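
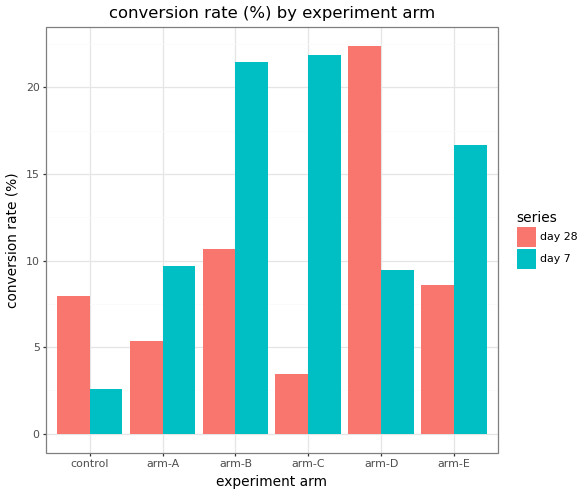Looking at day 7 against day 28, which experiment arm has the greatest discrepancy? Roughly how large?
arm-C: day 7 ≈ 22, day 28 ≈ 4 → gap ≈ 18. Next-largest (arm-D) is only ≈ 12.

arm-C, ≈ 18 %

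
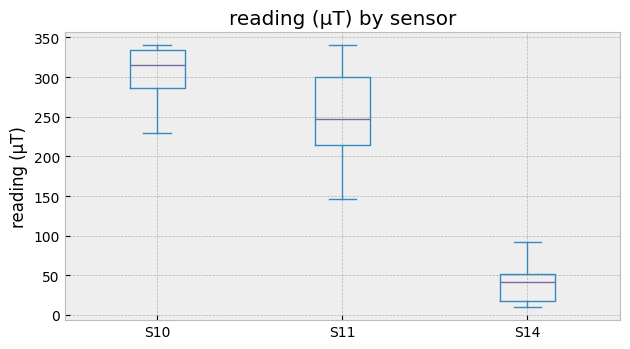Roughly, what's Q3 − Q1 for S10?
Q3 ≈ 325, Q1 ≈ 275; IQR ≈ 50.

≈ 50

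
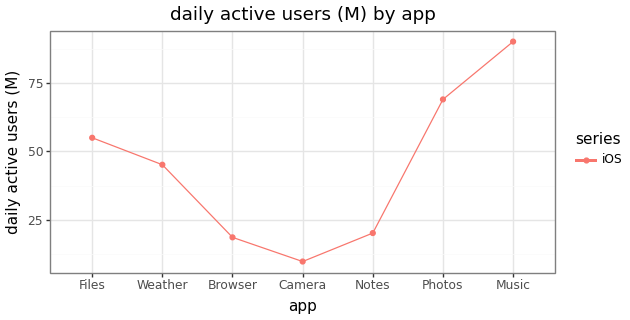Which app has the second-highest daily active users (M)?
Top 3: Music ≈ 90, Photos ≈ 70, Files ≈ 50.

Photos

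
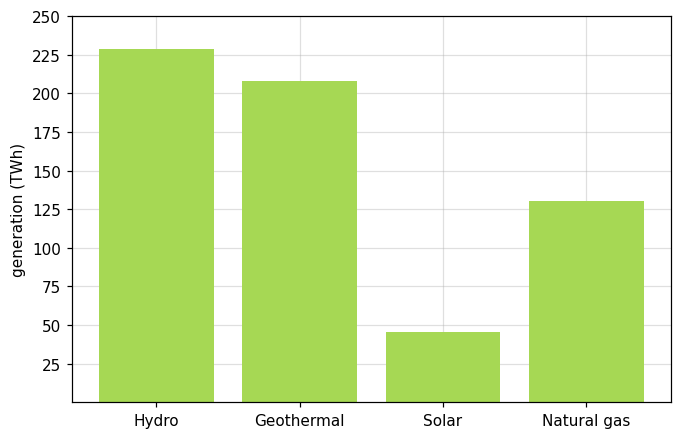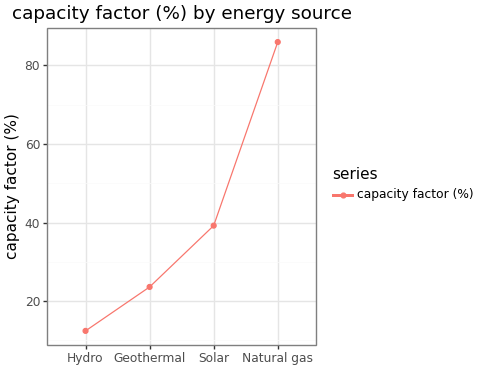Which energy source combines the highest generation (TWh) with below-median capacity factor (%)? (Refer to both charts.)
Hydro

Chart 2 median capacity factor (%) ≈ 30; below-median energy sources: Hydro, Geothermal. Among those, Hydro has the highest generation (TWh) (≈ 225).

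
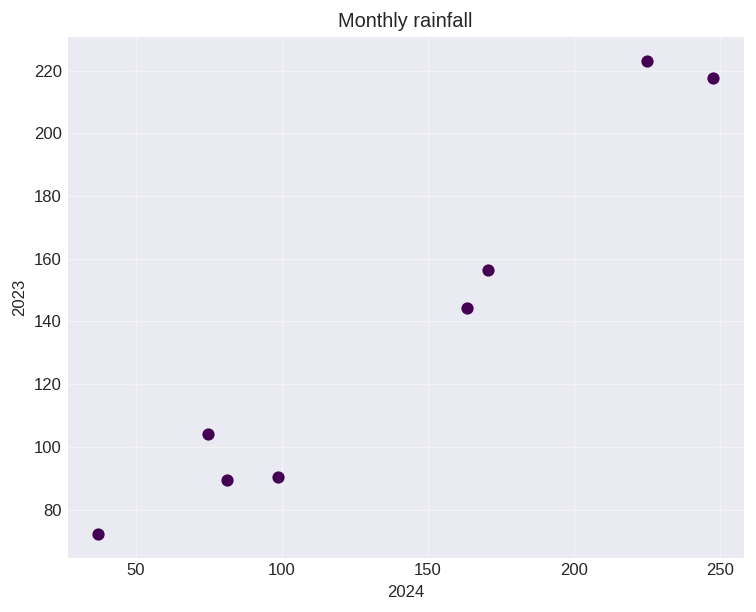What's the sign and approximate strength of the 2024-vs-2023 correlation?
positive, strong

Points are positively correlated; strong (|r| ≈ 1.0).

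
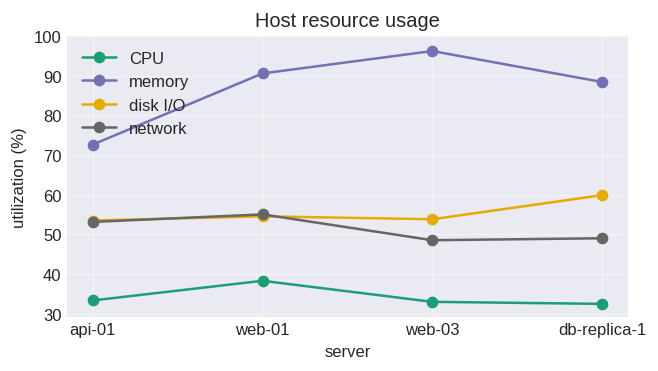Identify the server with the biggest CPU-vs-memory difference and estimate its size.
web-03, ≈ 70 %

web-03: CPU ≈ 30, memory ≈ 100 → gap ≈ 70. Next-largest (db-replica-1) is only ≈ 60.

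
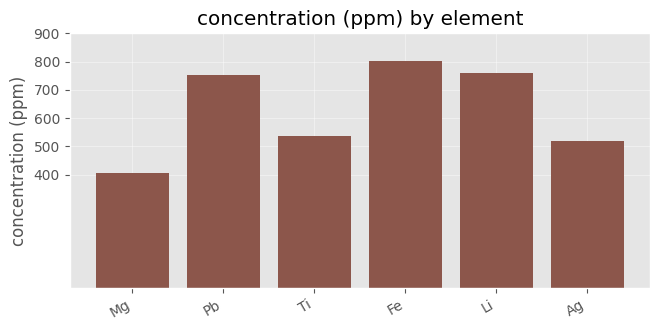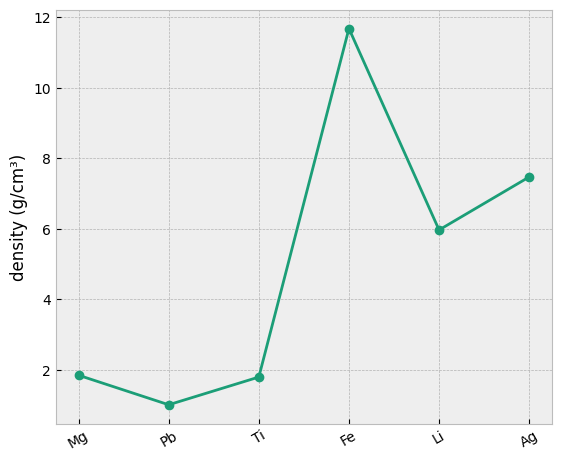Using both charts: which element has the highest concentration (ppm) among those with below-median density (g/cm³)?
Pb

Chart 2 median density (g/cm³) ≈ 4; below-median elements: Mg, Pb, Ti. Among those, Pb has the highest concentration (ppm) (≈ 800).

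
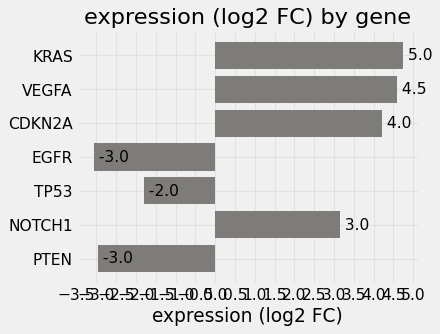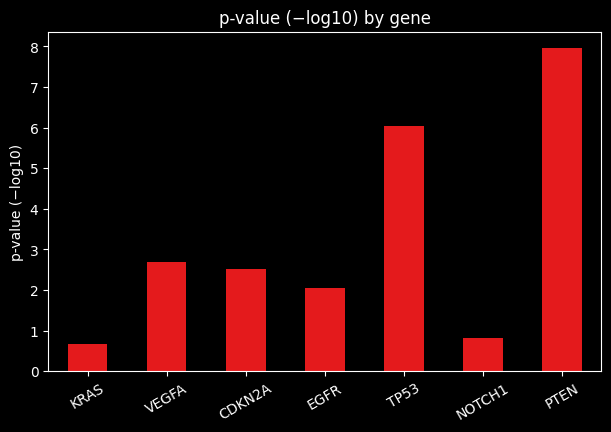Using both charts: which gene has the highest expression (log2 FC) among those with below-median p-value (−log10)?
KRAS

Chart 2 median p-value (−log10) ≈ 3; below-median genes: KRAS, EGFR, NOTCH1. Among those, KRAS has the highest expression (log2 FC) (≈ 5).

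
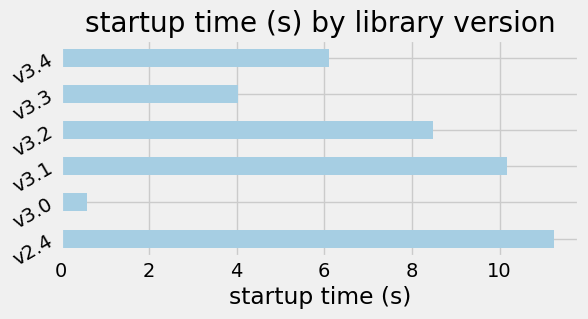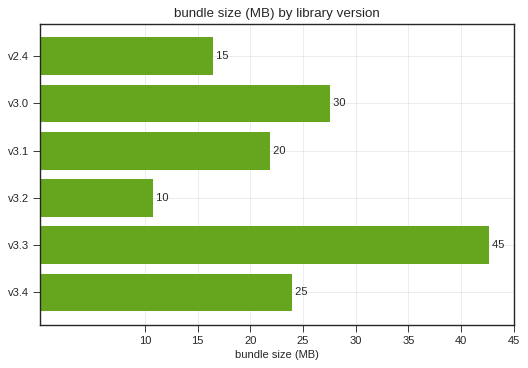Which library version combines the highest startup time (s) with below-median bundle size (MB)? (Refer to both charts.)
v2.4

Chart 2 median bundle size (MB) ≈ 25; below-median library versions: v2.4, v3.1, v3.2. Among those, v2.4 has the highest startup time (s) (≈ 12).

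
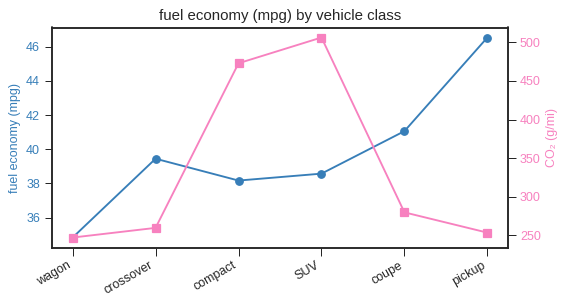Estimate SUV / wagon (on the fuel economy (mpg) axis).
≈ 1.11×

SUV ≈ 39, wagon ≈ 35; 39/35 ≈ 1.11.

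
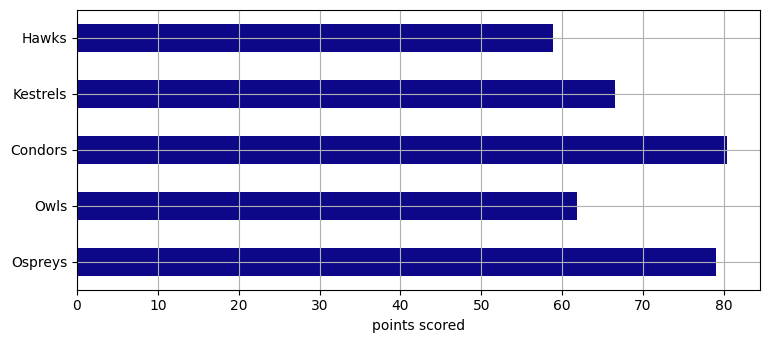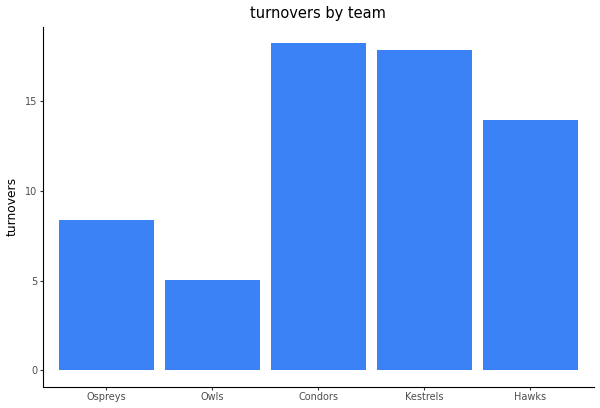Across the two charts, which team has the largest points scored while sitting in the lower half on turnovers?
Chart 2 median turnovers ≈ 14; below-median teams: Ospreys, Owls. Among those, Ospreys has the highest points scored (≈ 80).

Ospreys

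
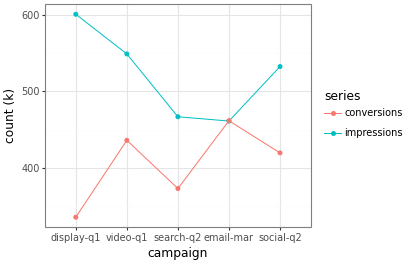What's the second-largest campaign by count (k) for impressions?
video-q1

Top 3 for impressions: display-q1 ≈ 600, video-q1 ≈ 550, social-q2 ≈ 525.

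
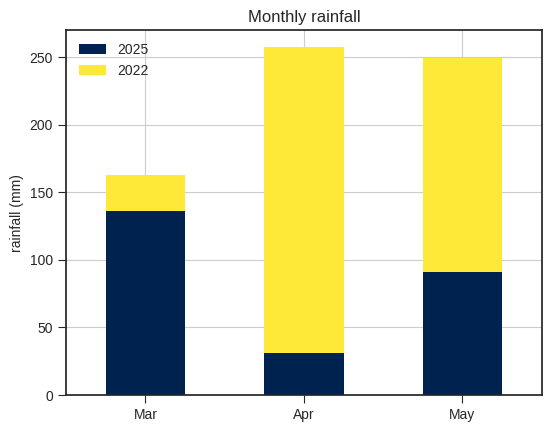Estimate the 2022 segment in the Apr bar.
≈ 225

2022 top ≈ 250, bottom ≈ 25; segment ≈ 225.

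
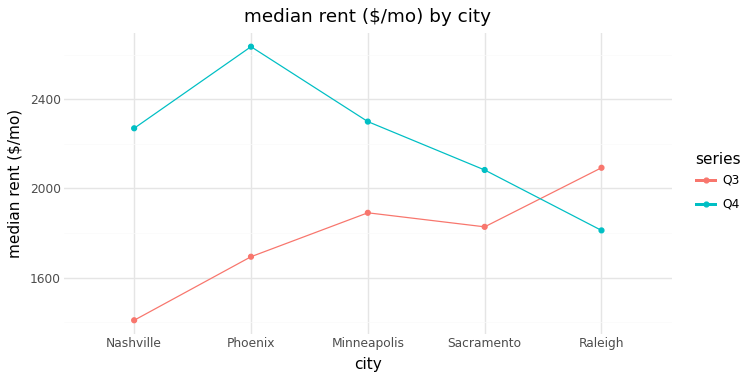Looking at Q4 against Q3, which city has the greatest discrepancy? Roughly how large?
Phoenix: Q4 ≈ 2600, Q3 ≈ 1600 → gap ≈ 1000. Next-largest (Nashville) is only ≈ 800.

Phoenix, ≈ 1000 $/mo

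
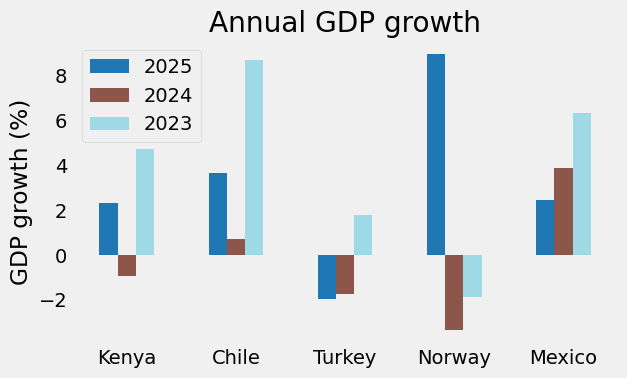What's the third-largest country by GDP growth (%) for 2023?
Kenya

Top 4 for 2023: Chile ≈ 8, Mexico ≈ 6, Kenya ≈ 4, Turkey ≈ 2.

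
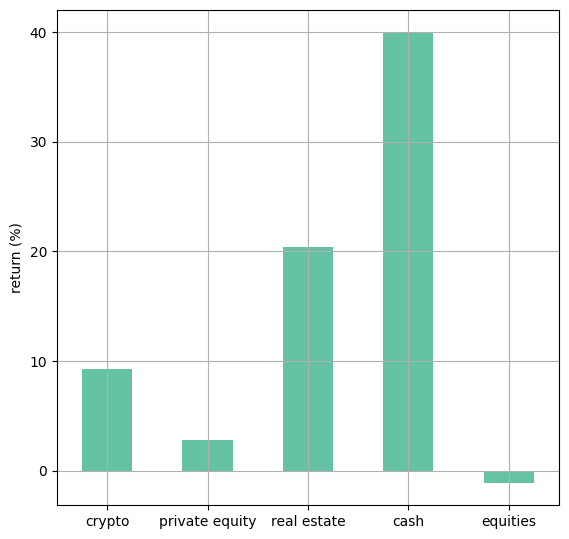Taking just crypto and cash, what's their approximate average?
(10 + 40) / 2 ≈ 25.

≈ 25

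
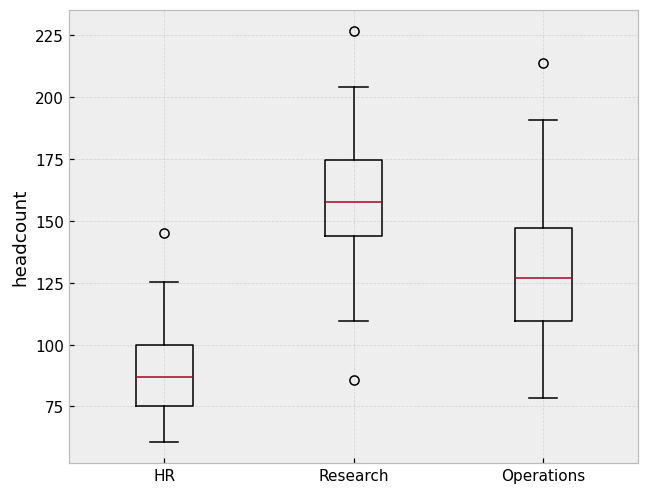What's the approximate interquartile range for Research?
≈ 30

Q3 ≈ 175, Q1 ≈ 145; IQR ≈ 30.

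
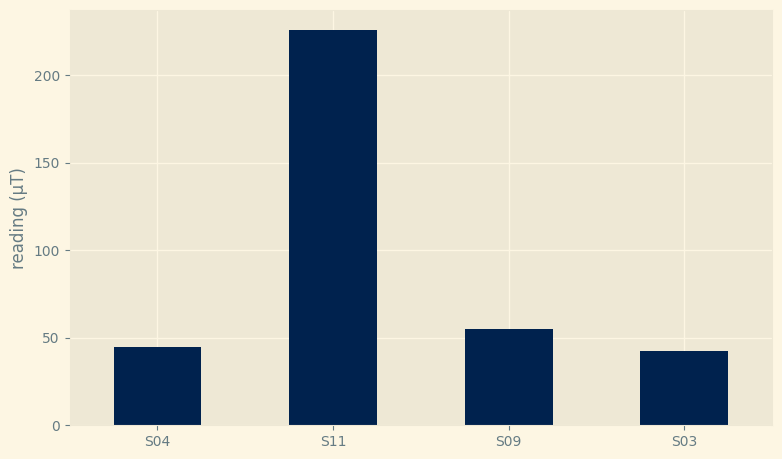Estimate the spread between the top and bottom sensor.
Max S11 ≈ 220, min S03 ≈ 40; range ≈ 180.

≈ 180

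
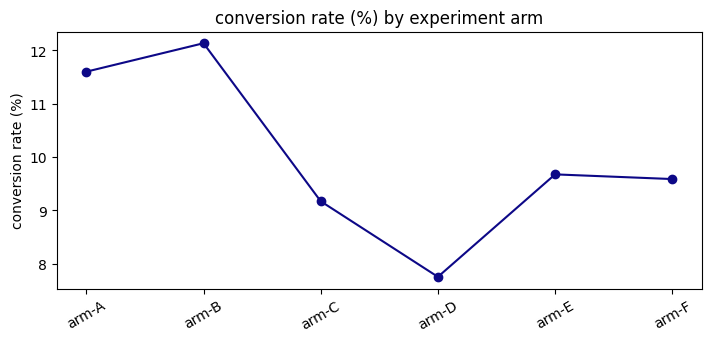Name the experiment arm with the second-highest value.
arm-A

Top 3: arm-B ≈ 12.0, arm-A ≈ 11.5, arm-E ≈ 9.5.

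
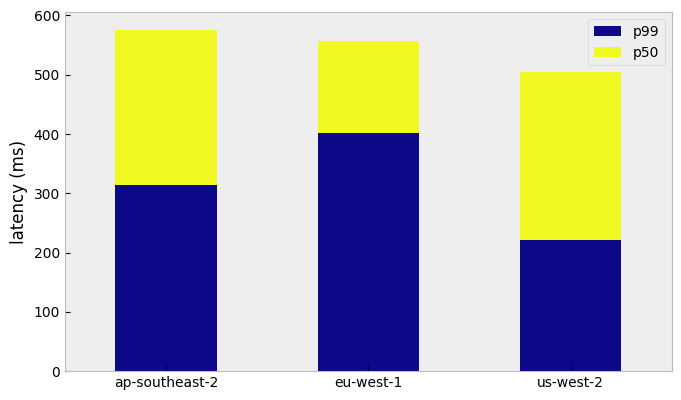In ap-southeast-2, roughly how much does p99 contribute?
≈ 300

p99 top ≈ 300, bottom ≈ 0; segment ≈ 300.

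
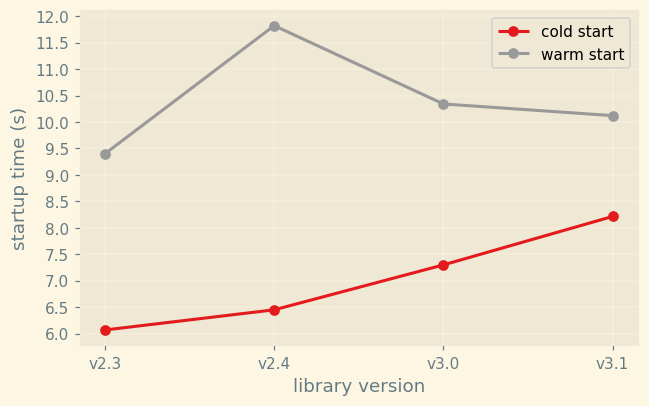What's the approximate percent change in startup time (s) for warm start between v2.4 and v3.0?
≈ -12.5%

v2.4 ≈ 12.0, v3.0 ≈ 10.5; (10.5 − 12.0) / 12.0 ≈ -12.5%.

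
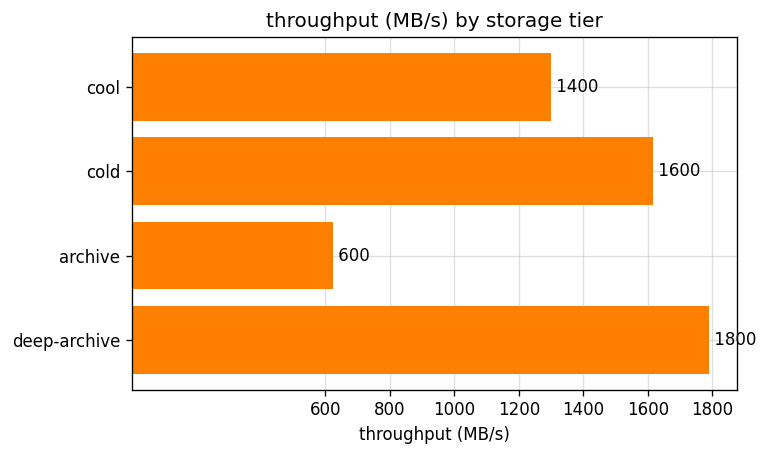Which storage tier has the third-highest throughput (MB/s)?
Top 4: deep-archive ≈ 1800, cold ≈ 1600, cool ≈ 1400, archive ≈ 600.

cool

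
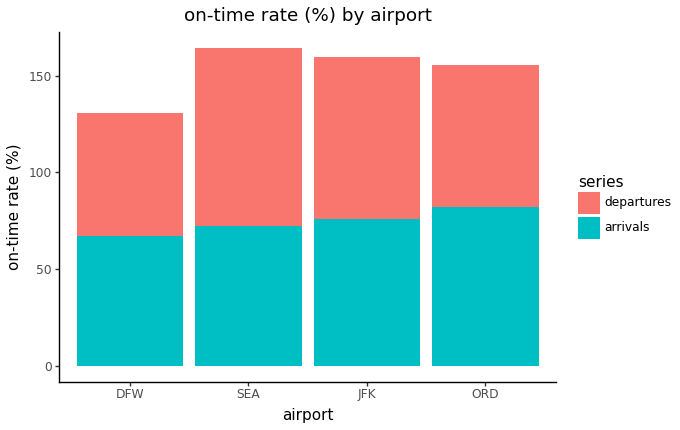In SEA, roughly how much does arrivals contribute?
arrivals top ≈ 80, bottom ≈ 0; segment ≈ 80.

≈ 80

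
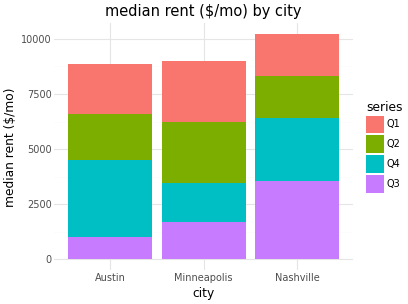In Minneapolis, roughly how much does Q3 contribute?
Q3 top ≈ 2000, bottom ≈ 0; segment ≈ 2000.

≈ 2000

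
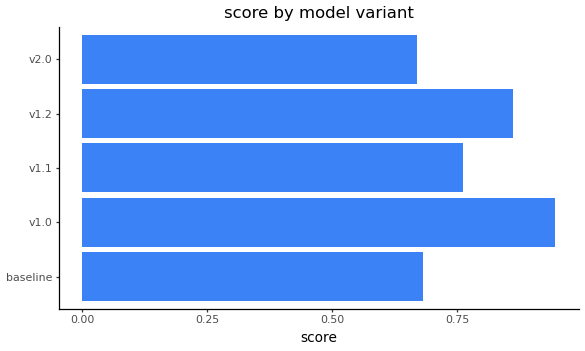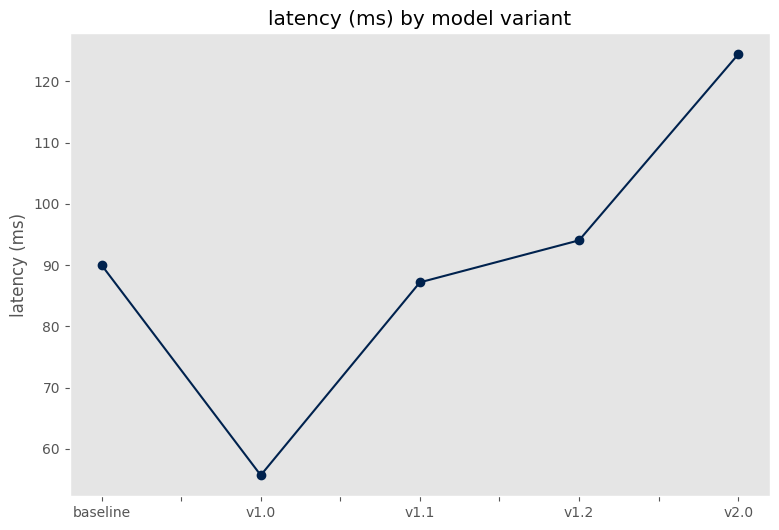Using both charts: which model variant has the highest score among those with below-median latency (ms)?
v1.0

Chart 2 median latency (ms) ≈ 80; below-median model variants: v1.0, v1.1. Among those, v1.0 has the highest score (≈ 0.9).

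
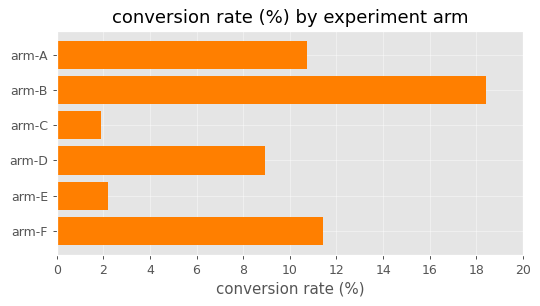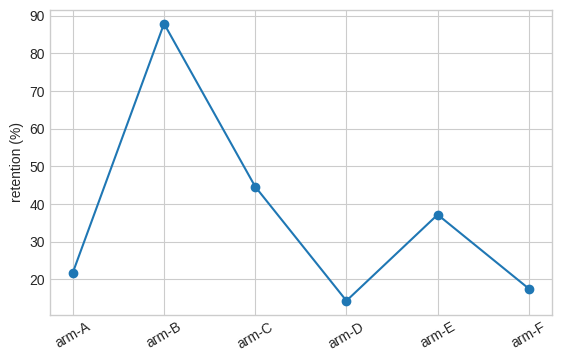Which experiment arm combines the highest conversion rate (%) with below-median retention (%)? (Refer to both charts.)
Chart 2 median retention (%) ≈ 30; below-median experiment arms: arm-A, arm-D, arm-F. Among those, arm-F has the highest conversion rate (%) (≈ 12).

arm-F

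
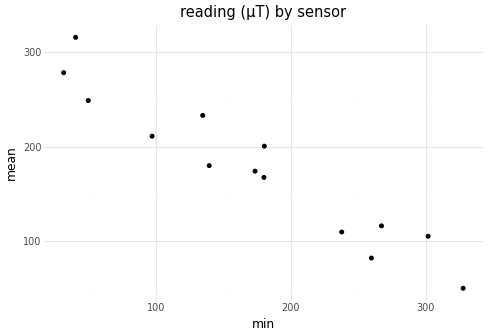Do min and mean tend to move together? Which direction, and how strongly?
negative, strong

Points are negatively correlated; strong (|r| ≈ 1.0).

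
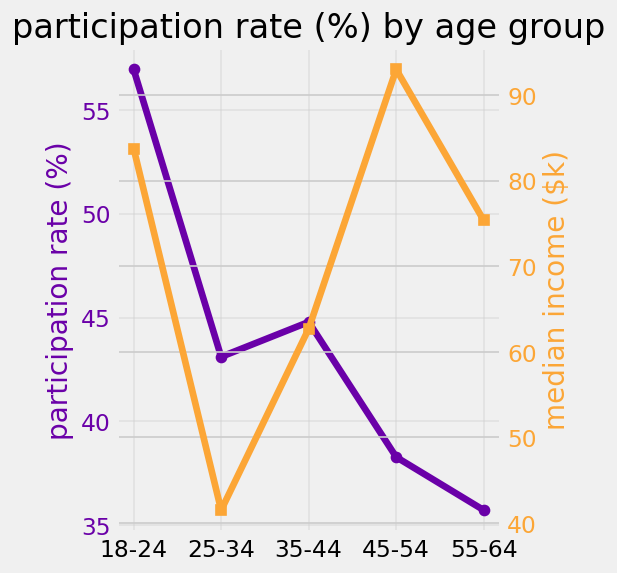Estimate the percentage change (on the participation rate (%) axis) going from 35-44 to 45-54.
35-44 ≈ 44, 45-54 ≈ 38; (38 − 44) / 44 ≈ -13.6%.

≈ -13.6%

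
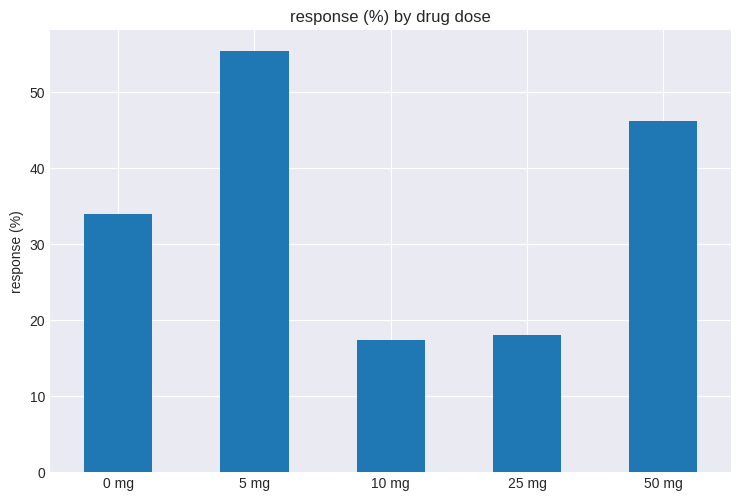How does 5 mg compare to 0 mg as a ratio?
≈ 1.57×

5 mg ≈ 55, 0 mg ≈ 35; 55/35 ≈ 1.57.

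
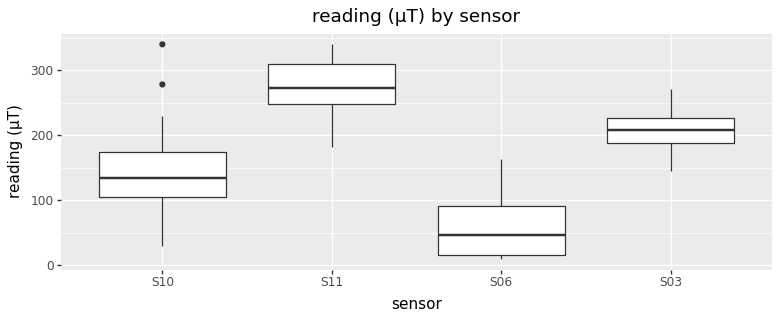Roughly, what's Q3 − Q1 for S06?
≈ 80

Q3 ≈ 100, Q1 ≈ 20; IQR ≈ 80.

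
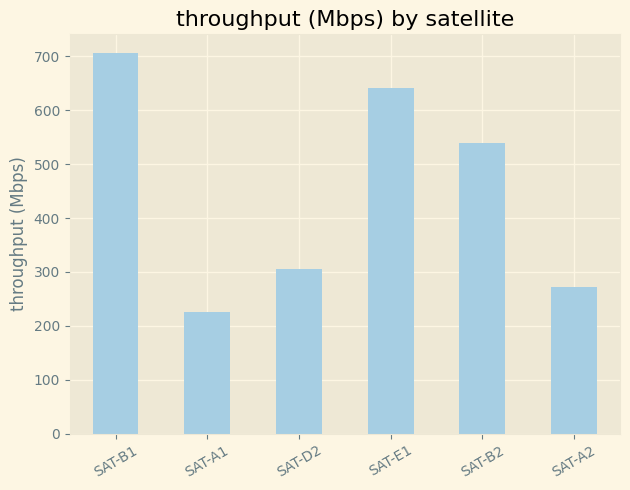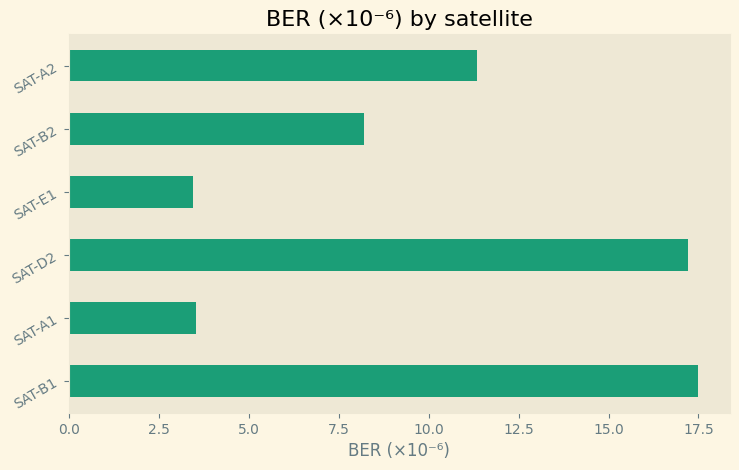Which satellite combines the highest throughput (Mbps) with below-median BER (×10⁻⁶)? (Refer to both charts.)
Chart 2 median BER (×10⁻⁶) ≈ 10; below-median satellites: SAT-A1, SAT-E1, SAT-B2. Among those, SAT-E1 has the highest throughput (Mbps) (≈ 600).

SAT-E1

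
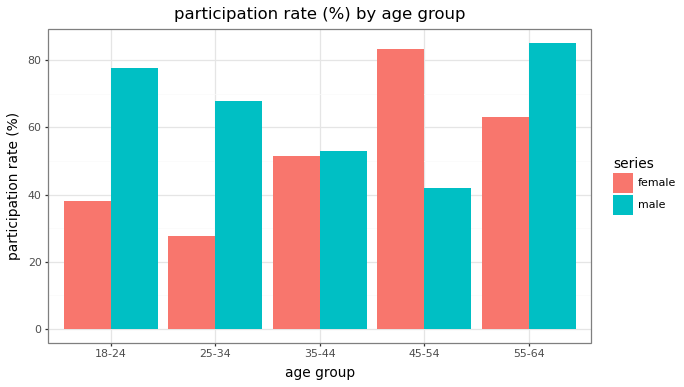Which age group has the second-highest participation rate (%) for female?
Top 3 for female: 45-54 ≈ 80, 55-64 ≈ 60, 35-44 ≈ 50.

55-64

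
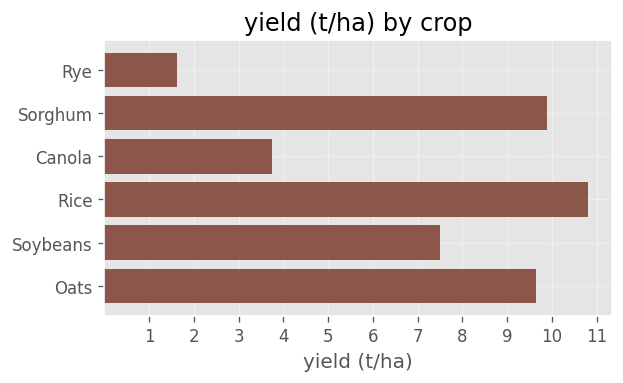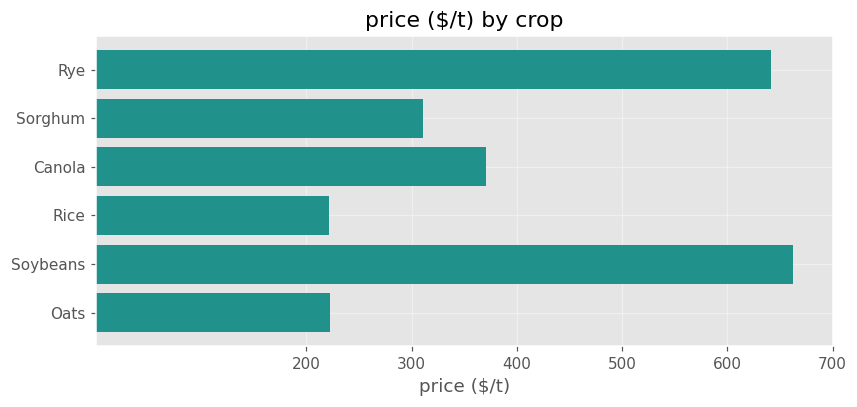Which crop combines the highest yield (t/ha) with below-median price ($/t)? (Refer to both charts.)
Rice

Chart 2 median price ($/t) ≈ 300; below-median crops: Sorghum, Rice, Oats. Among those, Rice has the highest yield (t/ha) (≈ 11).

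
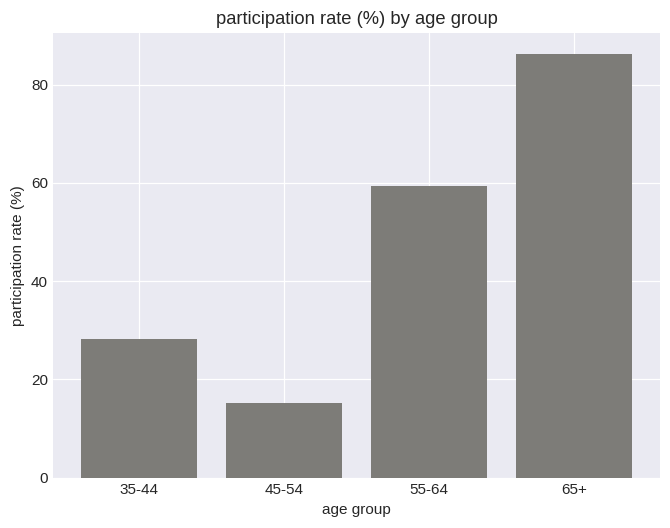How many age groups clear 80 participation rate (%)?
1

Above 80: 65+.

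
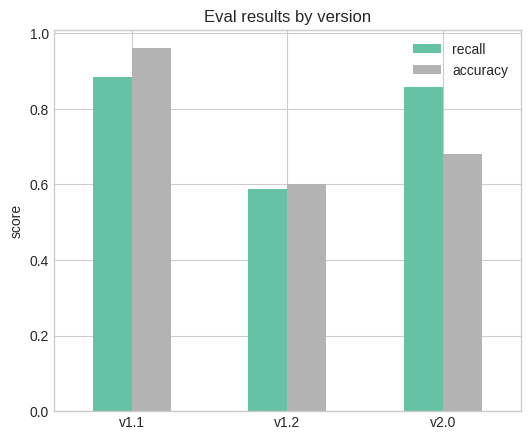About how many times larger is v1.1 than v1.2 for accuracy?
v1.1 ≈ 1.0, v1.2 ≈ 0.6; 1.0/0.6 ≈ 1.67.

≈ 1.67×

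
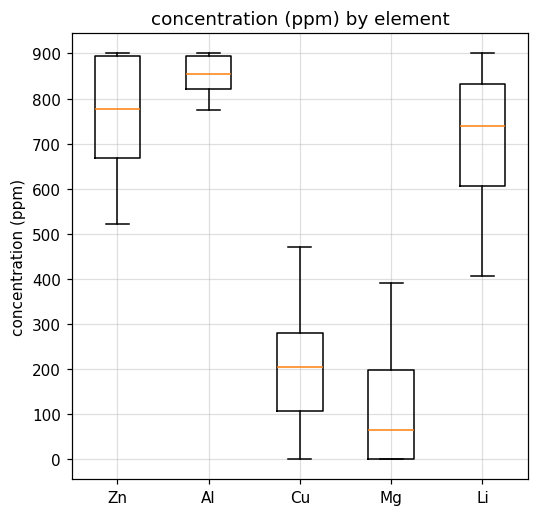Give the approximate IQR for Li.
Q3 ≈ 800, Q1 ≈ 600; IQR ≈ 200.

≈ 200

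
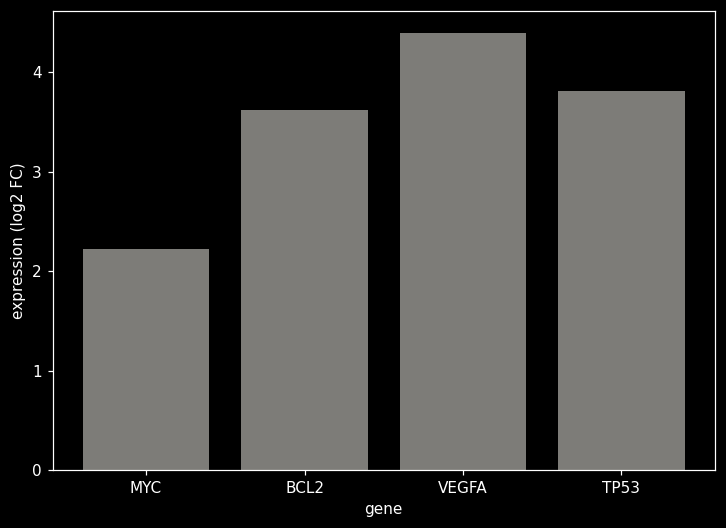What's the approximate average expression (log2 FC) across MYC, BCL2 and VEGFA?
(2.0 + 3.5 + 4.5) / 3 ≈ 3.33.

≈ 3.33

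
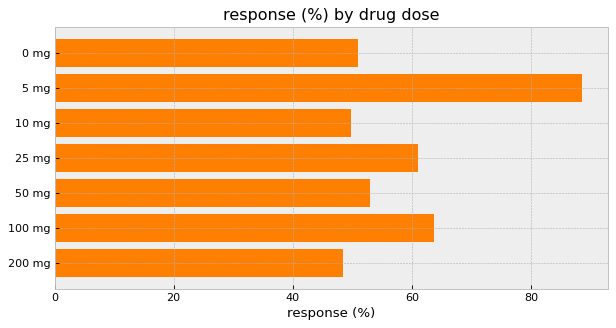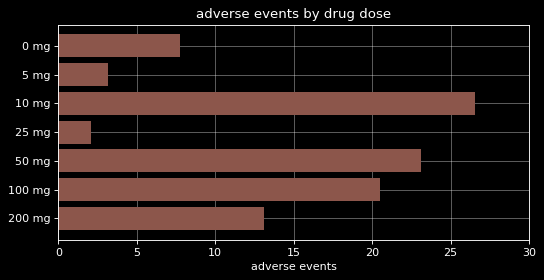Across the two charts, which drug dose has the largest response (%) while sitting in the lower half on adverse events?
5 mg

Chart 2 median adverse events ≈ 15; below-median drug doses: 0 mg, 5 mg, 25 mg. Among those, 5 mg has the highest response (%) (≈ 90).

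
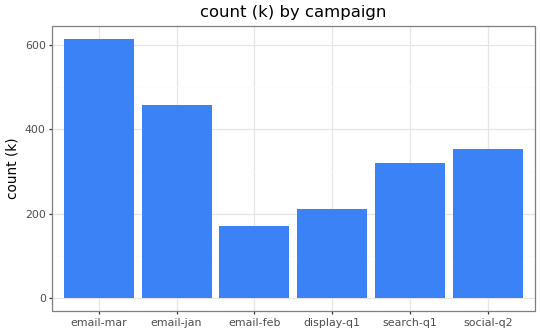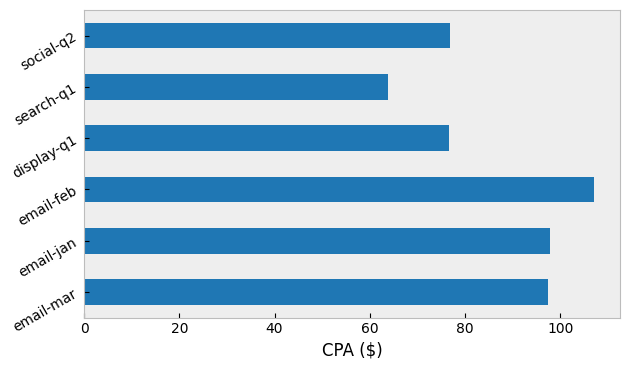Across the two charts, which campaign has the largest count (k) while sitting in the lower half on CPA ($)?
Chart 2 median CPA ($) ≈ 90; below-median campaigns: display-q1, search-q1, social-q2. Among those, social-q2 has the highest count (k) (≈ 400).

social-q2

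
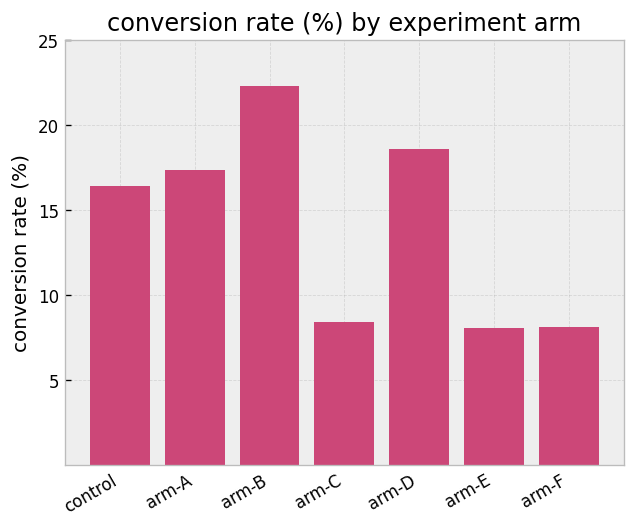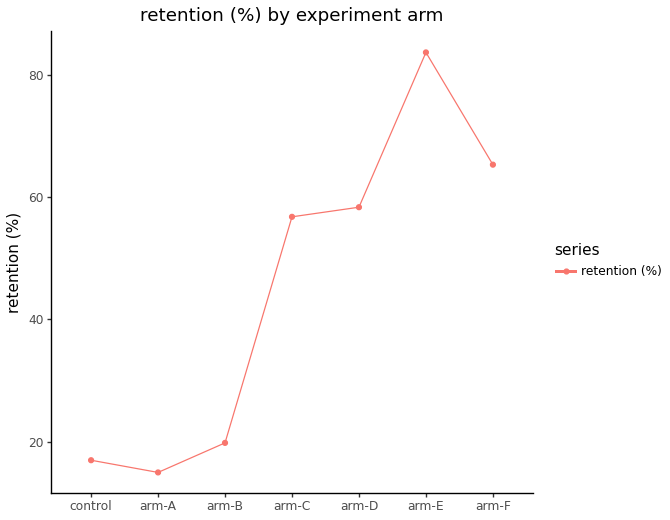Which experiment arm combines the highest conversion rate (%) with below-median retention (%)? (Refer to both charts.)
Chart 2 median retention (%) ≈ 60; below-median experiment arms: control, arm-A, arm-B. Among those, arm-B has the highest conversion rate (%) (≈ 20).

arm-B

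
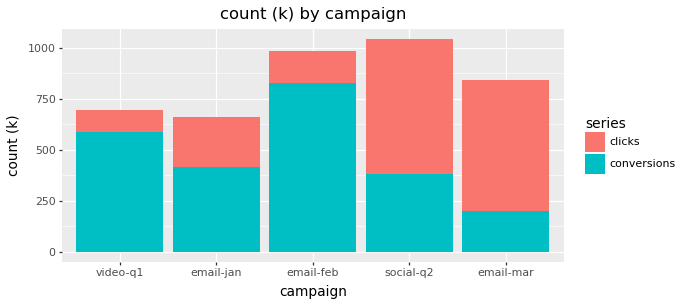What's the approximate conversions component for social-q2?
≈ 400

conversions top ≈ 400, bottom ≈ 0; segment ≈ 400.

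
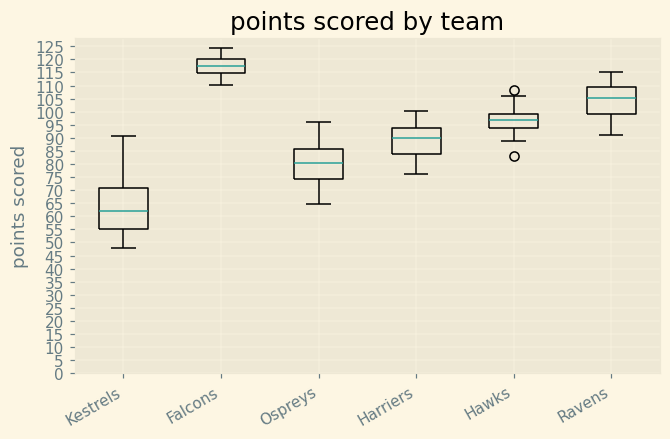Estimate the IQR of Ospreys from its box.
≈ 10

Q3 ≈ 85, Q1 ≈ 75; IQR ≈ 10.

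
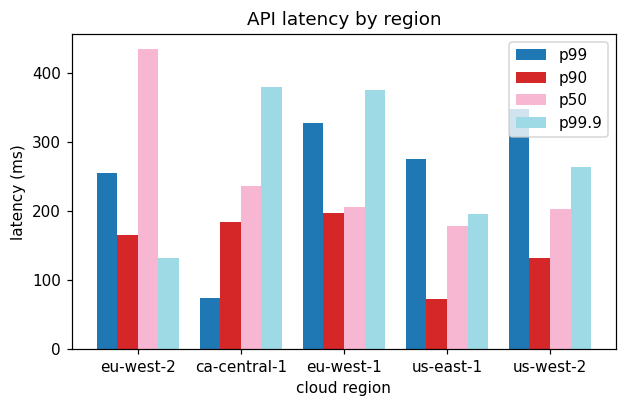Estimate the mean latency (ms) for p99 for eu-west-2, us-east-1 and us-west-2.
≈ 300

(250 + 300 + 350) / 3 ≈ 300.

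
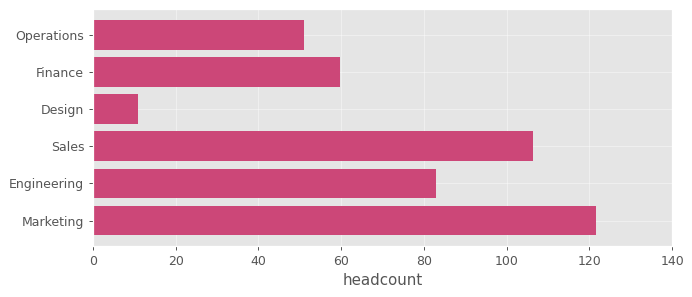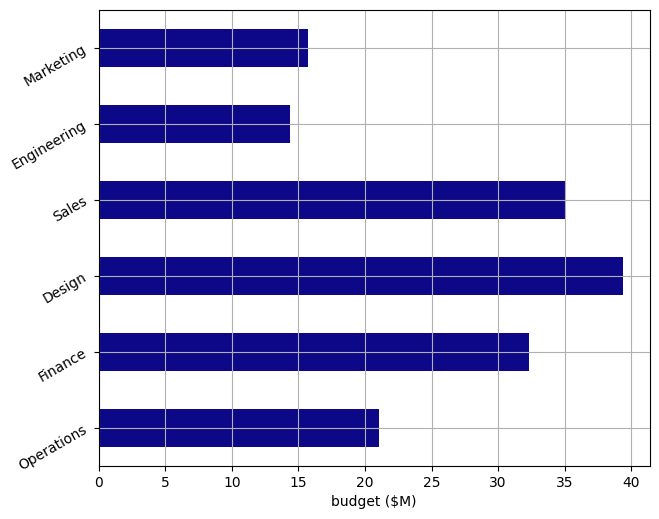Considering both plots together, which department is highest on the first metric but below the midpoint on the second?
Chart 2 median budget ($M) ≈ 25; below-median departments: Operations, Engineering, Marketing. Among those, Marketing has the highest headcount (≈ 120).

Marketing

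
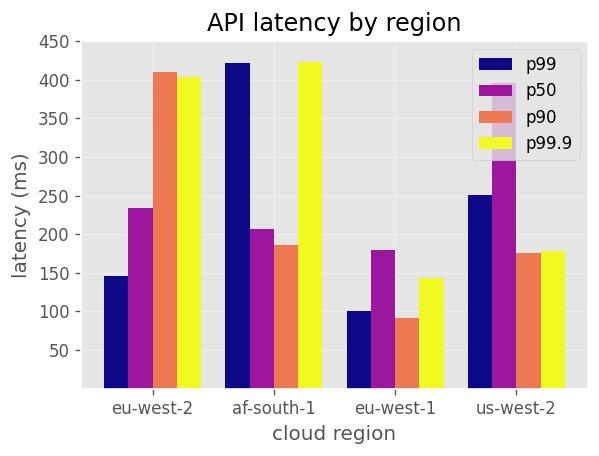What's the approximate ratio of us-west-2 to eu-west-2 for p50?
us-west-2 ≈ 400, eu-west-2 ≈ 250; 400/250 ≈ 1.6.

≈ 1.6×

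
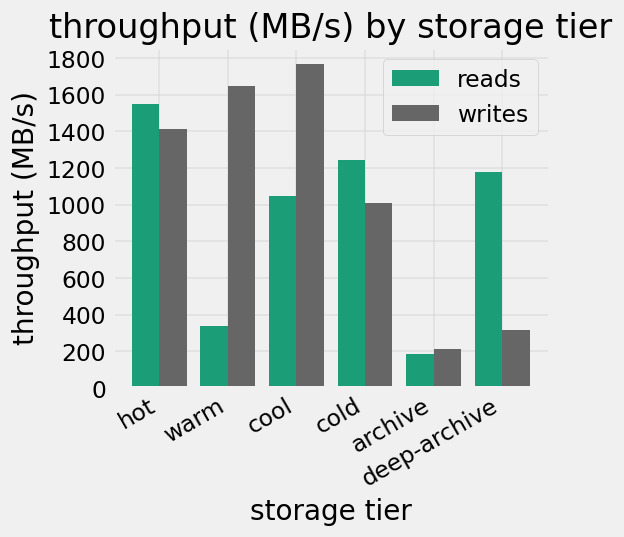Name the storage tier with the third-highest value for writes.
Top 4 for writes: cool ≈ 1800, warm ≈ 1600, hot ≈ 1400, cold ≈ 1000.

hot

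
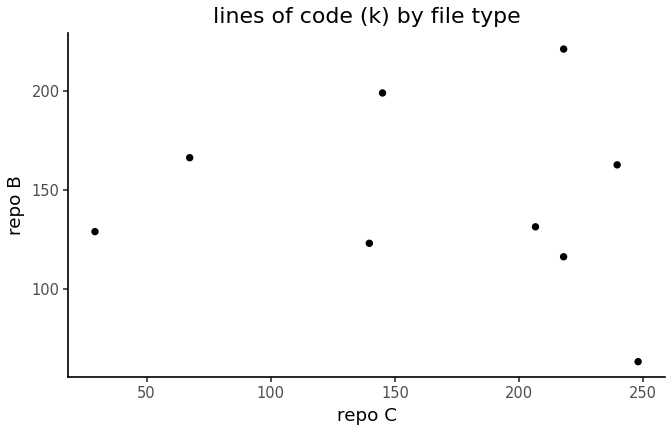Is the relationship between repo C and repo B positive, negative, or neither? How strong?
no clear correlation

Points are roughly uncorrelated; weak (|r| ≈ 0.1).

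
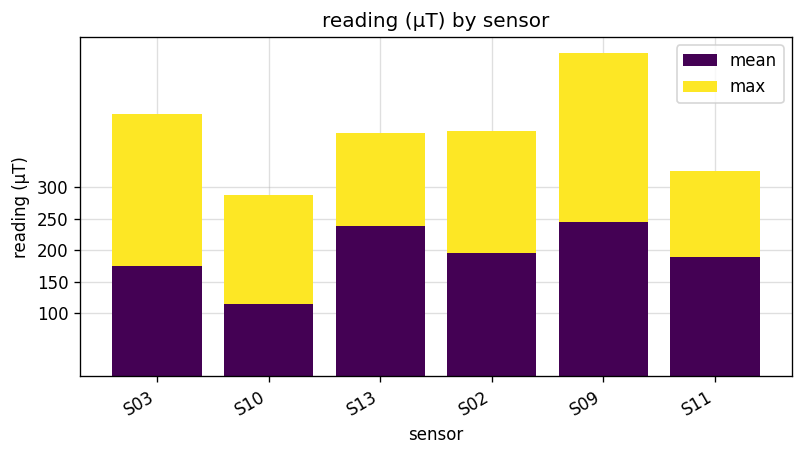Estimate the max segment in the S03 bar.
max top ≈ 400, bottom ≈ 200; segment ≈ 200.

≈ 200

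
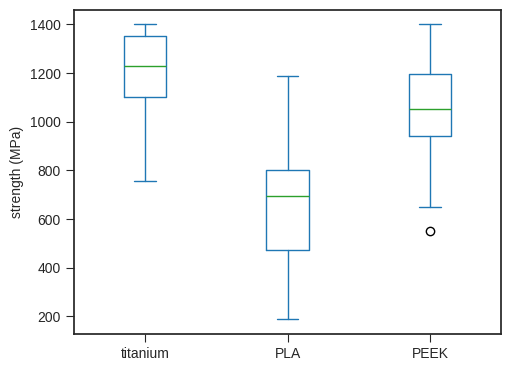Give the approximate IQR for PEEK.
Q3 ≈ 1200, Q1 ≈ 950; IQR ≈ 250.

≈ 250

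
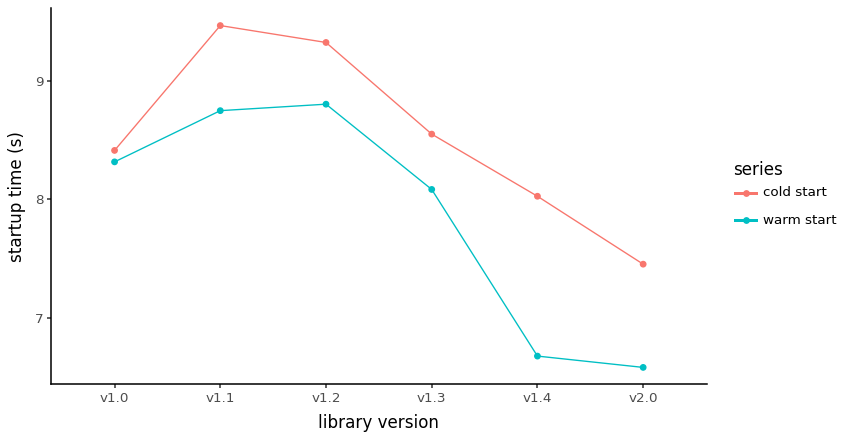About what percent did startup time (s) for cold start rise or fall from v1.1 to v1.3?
v1.1 ≈ 9.5, v1.3 ≈ 8.5; (8.5 − 9.5) / 9.5 ≈ -10.5%.

≈ -10.5%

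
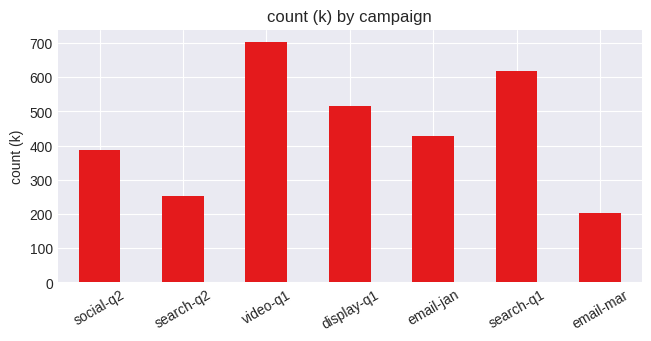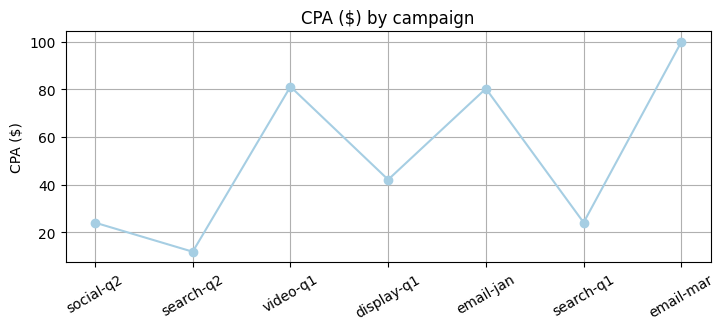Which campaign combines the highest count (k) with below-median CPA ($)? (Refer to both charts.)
search-q1

Chart 2 median CPA ($) ≈ 40; below-median campaigns: social-q2, search-q2, search-q1. Among those, search-q1 has the highest count (k) (≈ 600).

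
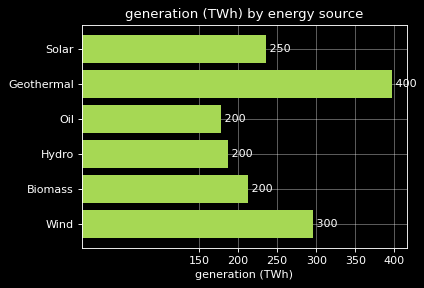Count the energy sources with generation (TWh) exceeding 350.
1

Above 350: Geothermal.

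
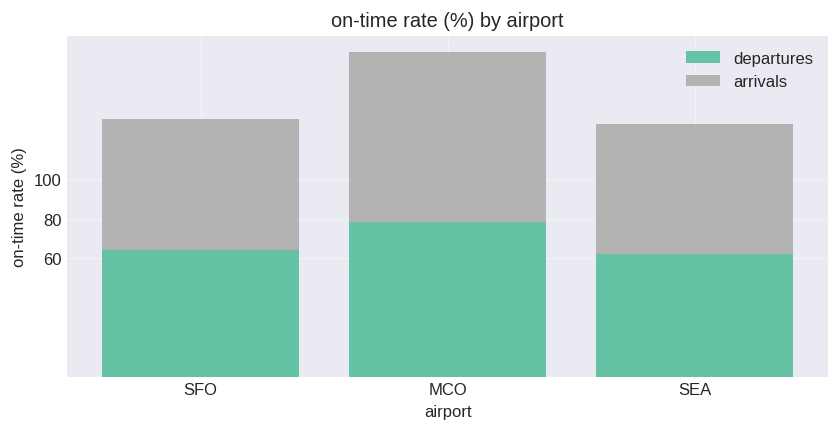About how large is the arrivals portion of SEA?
arrivals top ≈ 120, bottom ≈ 60; segment ≈ 60.

≈ 60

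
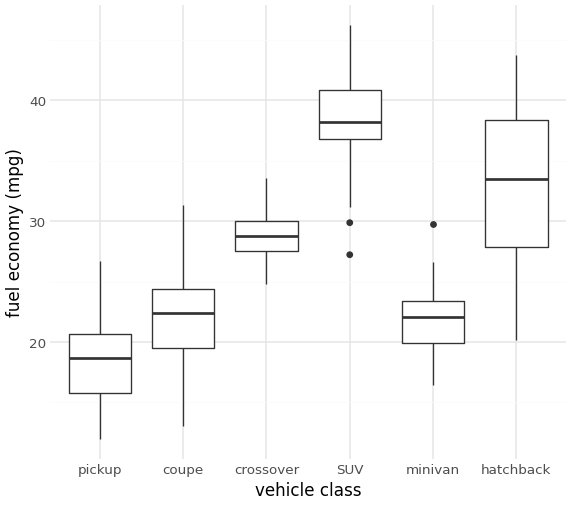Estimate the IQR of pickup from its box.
≈ 4

Q3 ≈ 20, Q1 ≈ 16; IQR ≈ 4.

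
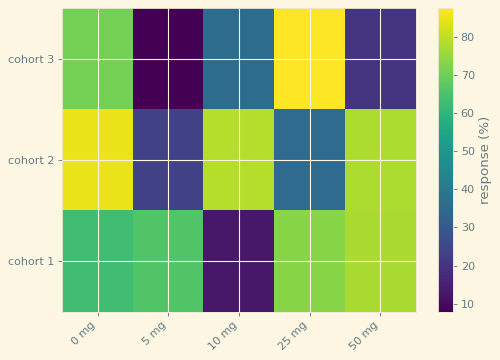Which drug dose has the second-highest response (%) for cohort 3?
0 mg

Top 3 for cohort 3: 25 mg ≈ 90, 0 mg ≈ 70, 10 mg ≈ 40.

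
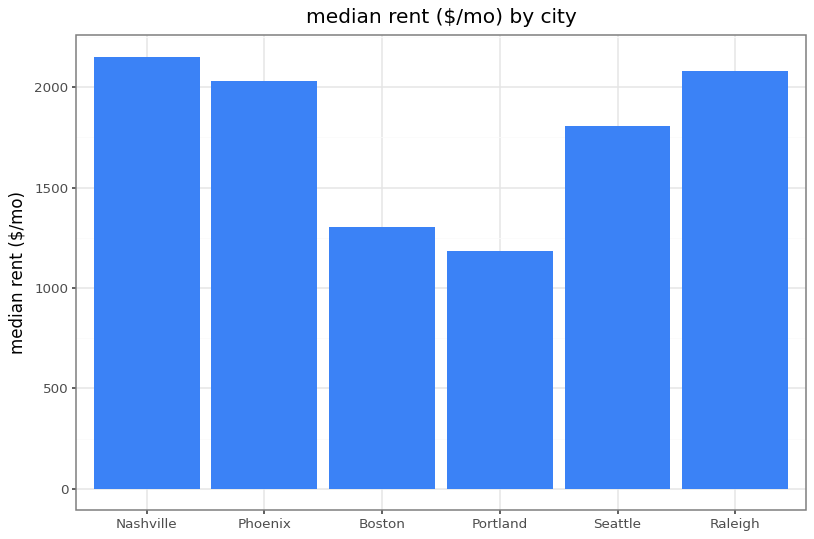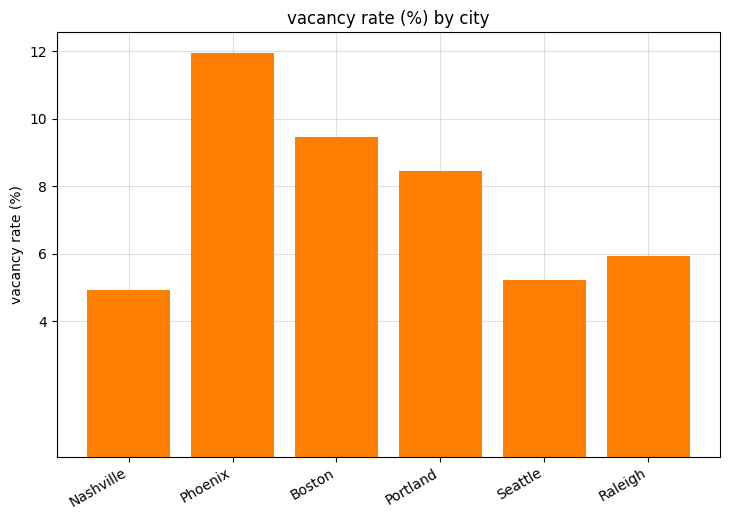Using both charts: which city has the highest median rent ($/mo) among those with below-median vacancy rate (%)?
Nashville

Chart 2 median vacancy rate (%) ≈ 8; below-median cities: Nashville, Seattle, Raleigh. Among those, Nashville has the highest median rent ($/mo) (≈ 2200).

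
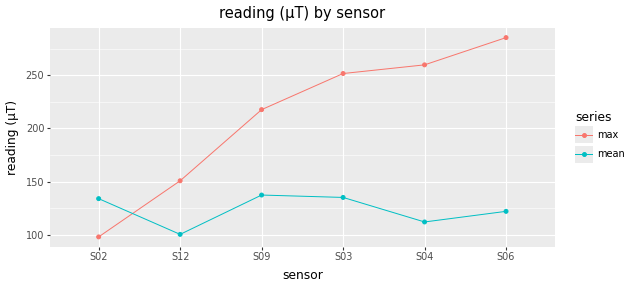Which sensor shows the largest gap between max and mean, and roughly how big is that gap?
S06: max ≈ 280, mean ≈ 120 → gap ≈ 160. Next-largest (S04) is only ≈ 140.

S06, ≈ 160 µT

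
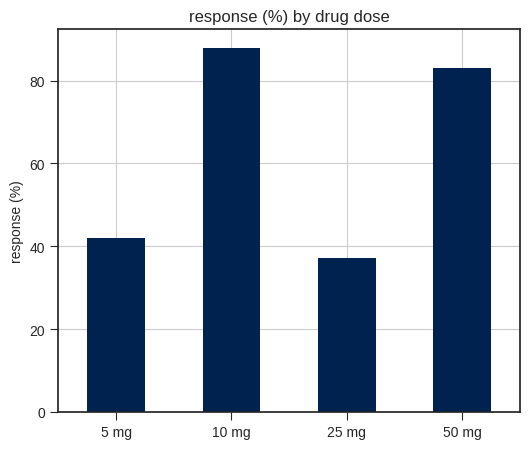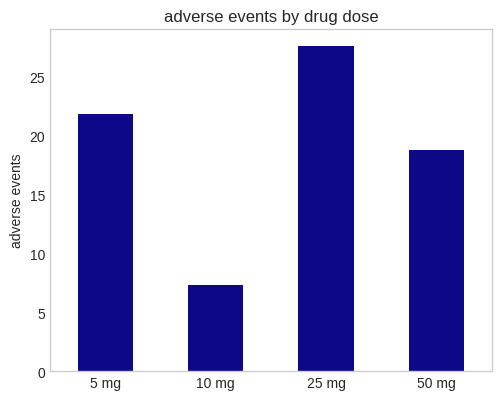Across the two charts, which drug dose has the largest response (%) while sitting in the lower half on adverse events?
10 mg

Chart 2 median adverse events ≈ 20; below-median drug doses: 10 mg, 50 mg. Among those, 10 mg has the highest response (%) (≈ 90).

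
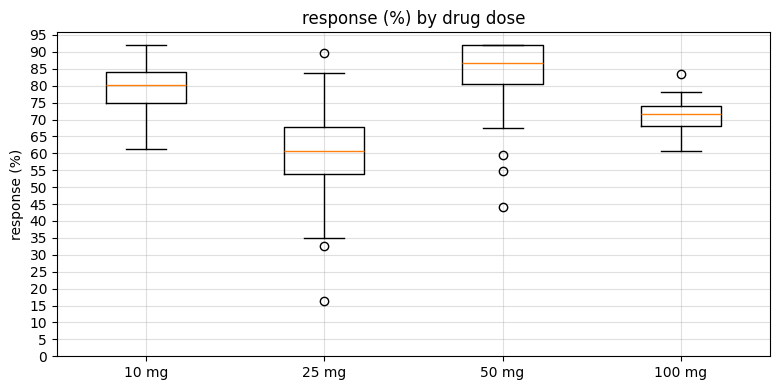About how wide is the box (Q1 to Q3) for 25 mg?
Q3 ≈ 70, Q1 ≈ 55; IQR ≈ 15.

≈ 15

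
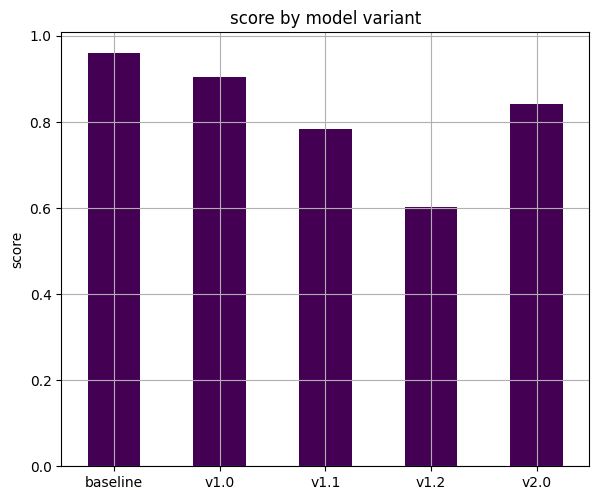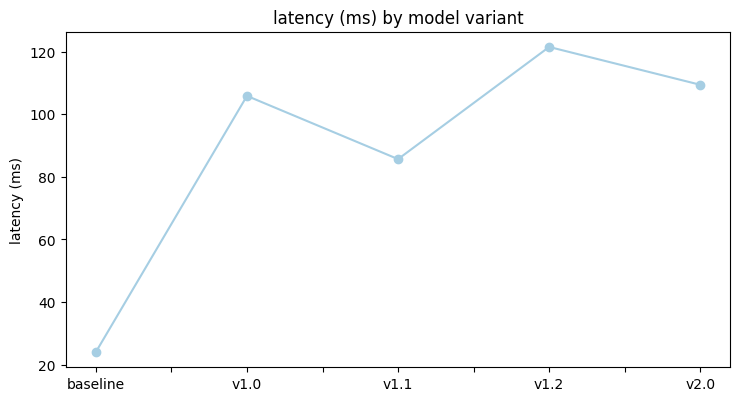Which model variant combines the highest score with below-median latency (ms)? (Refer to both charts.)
Chart 2 median latency (ms) ≈ 100; below-median model variants: baseline, v1.1. Among those, baseline has the highest score (≈ 1).

baseline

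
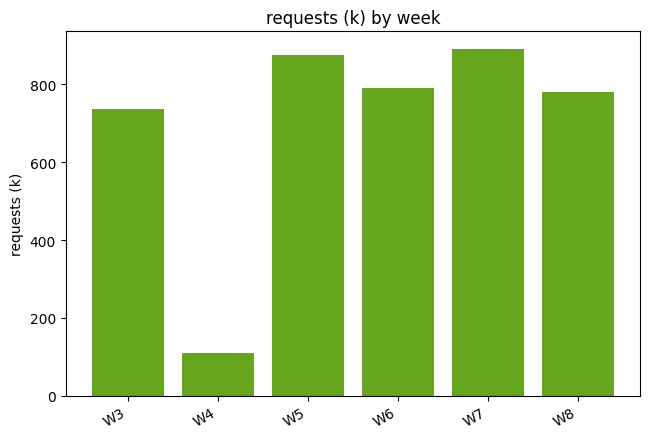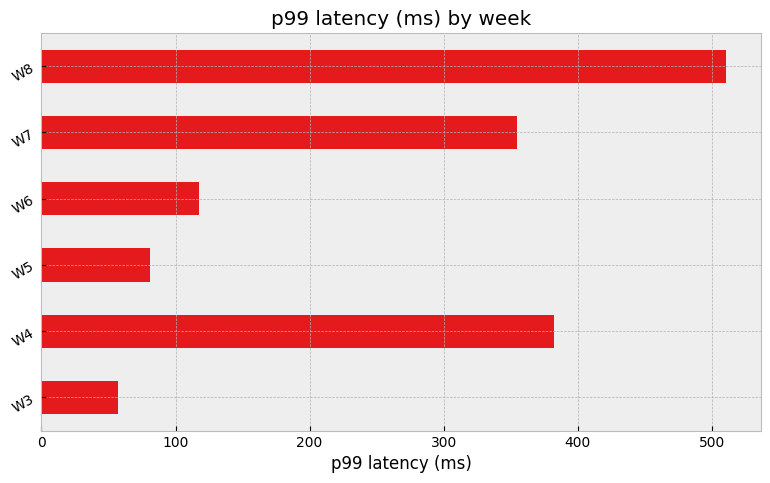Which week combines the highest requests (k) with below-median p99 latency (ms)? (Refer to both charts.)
Chart 2 median p99 latency (ms) ≈ 250; below-median weeks: W3, W5, W6. Among those, W5 has the highest requests (k) (≈ 900).

W5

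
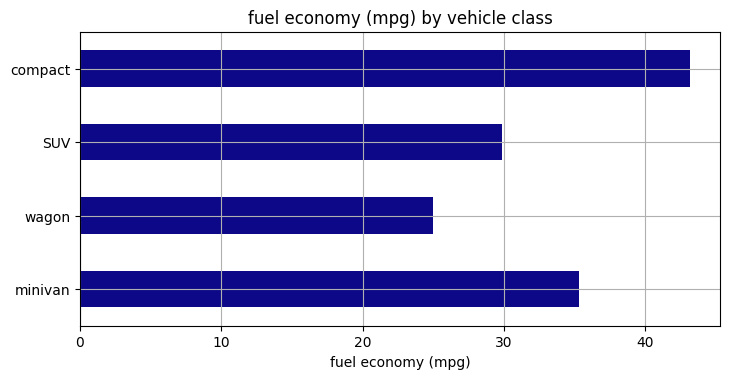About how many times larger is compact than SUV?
compact ≈ 45, SUV ≈ 30; 45/30 ≈ 1.5.

≈ 1.5×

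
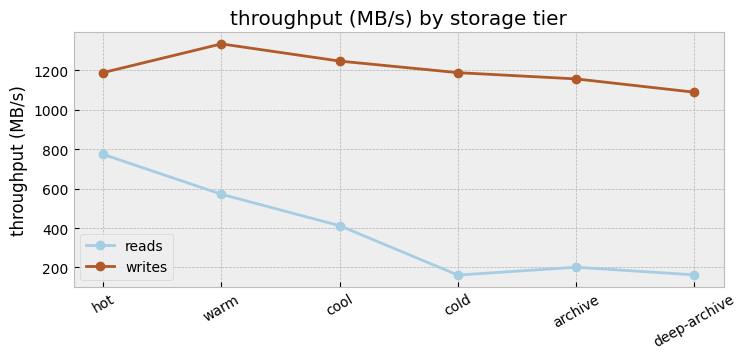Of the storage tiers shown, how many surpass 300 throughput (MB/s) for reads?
3

Above 300: hot, warm, cool.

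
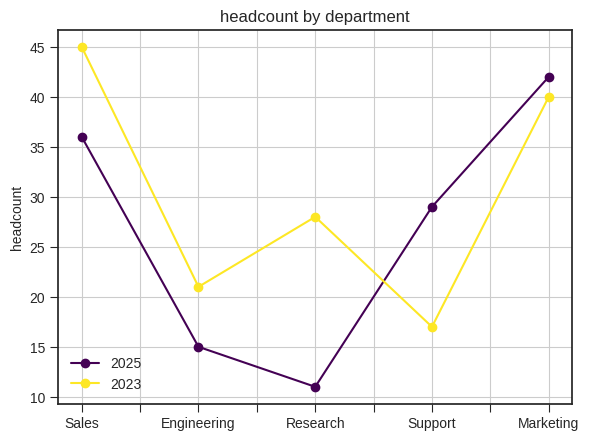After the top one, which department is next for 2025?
Top 3 for 2025: Marketing ≈ 40, Sales ≈ 35, Support ≈ 30.

Sales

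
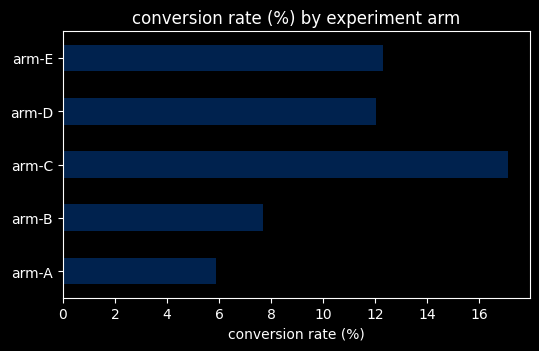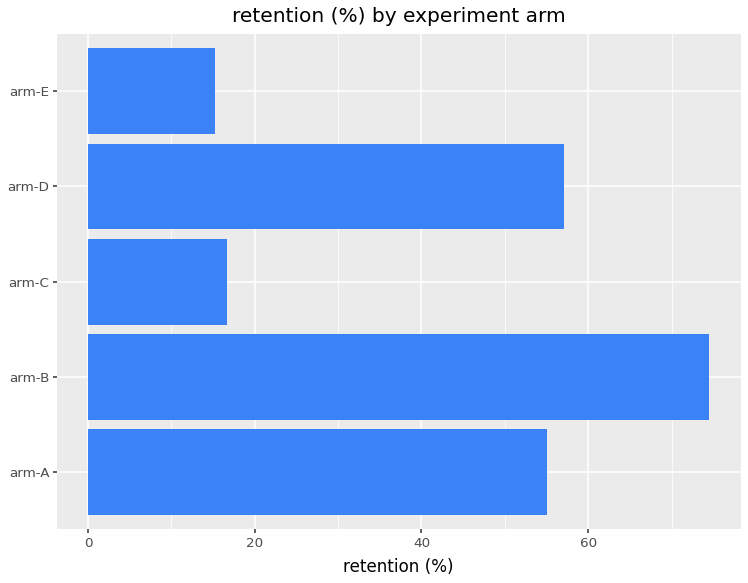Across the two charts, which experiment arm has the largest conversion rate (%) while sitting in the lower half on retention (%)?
Chart 2 median retention (%) ≈ 60; below-median experiment arms: arm-C, arm-E. Among those, arm-C has the highest conversion rate (%) (≈ 18).

arm-C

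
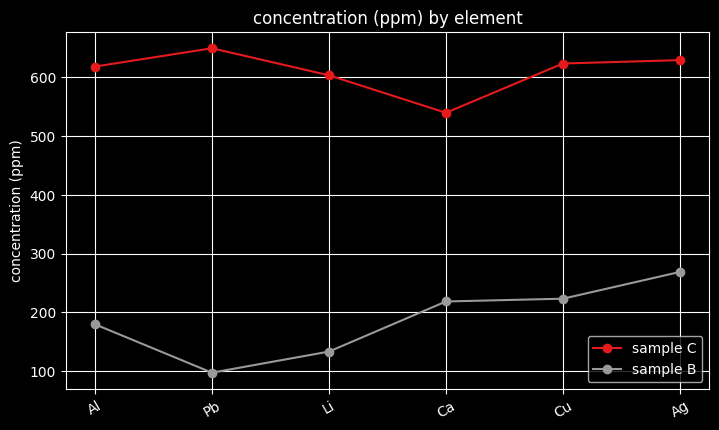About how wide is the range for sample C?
≈ 100

Max Pb ≈ 650, min Ca ≈ 550; range ≈ 100.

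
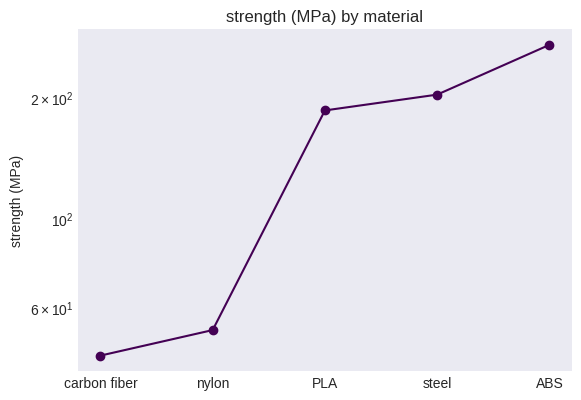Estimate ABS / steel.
≈ 1.4×

ABS ≈ 280, steel ≈ 200; 280/200 ≈ 1.4.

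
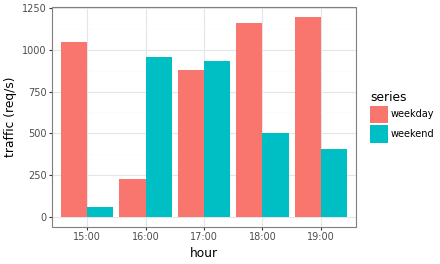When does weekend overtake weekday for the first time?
16:00

15:00: weekend ≈ 100 vs weekday ≈ 1000 (not yet); 16:00: weekend ≈ 1000 vs weekday ≈ 200 (first crossover).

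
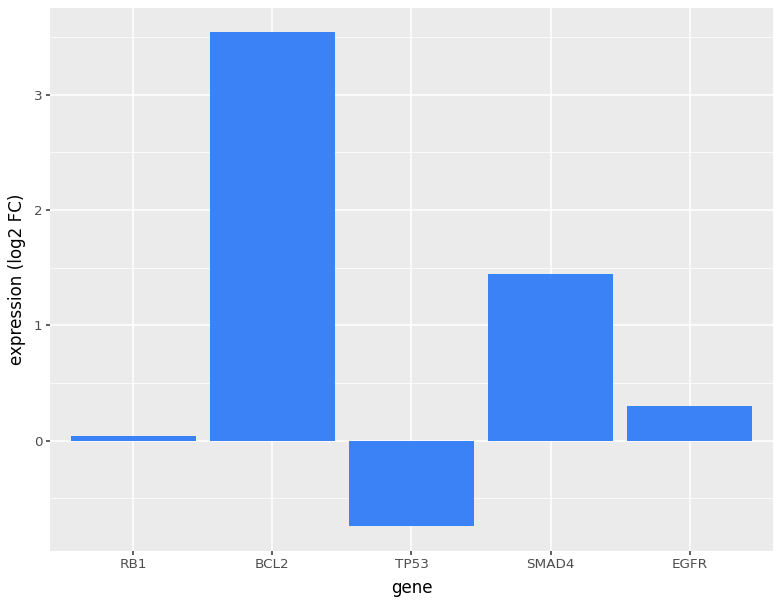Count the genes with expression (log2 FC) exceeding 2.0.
Above 2.0: BCL2.

1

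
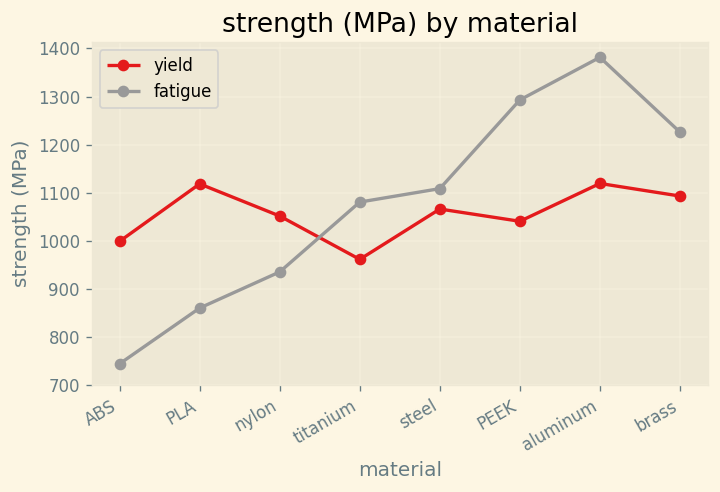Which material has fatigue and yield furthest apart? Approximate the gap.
aluminum, ≈ 300 MPa

aluminum: fatigue ≈ 1400, yield ≈ 1100 → gap ≈ 300. Next-largest (PLA) is only ≈ 200.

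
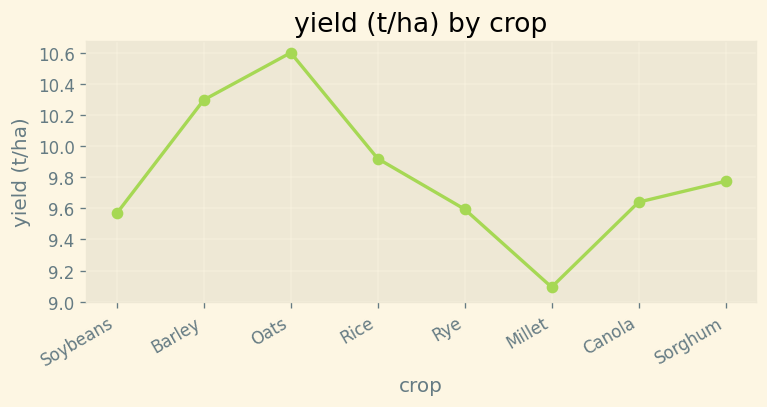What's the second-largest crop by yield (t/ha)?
Barley

Top 3: Oats ≈ 10.6, Barley ≈ 10.2, Rice ≈ 10.0.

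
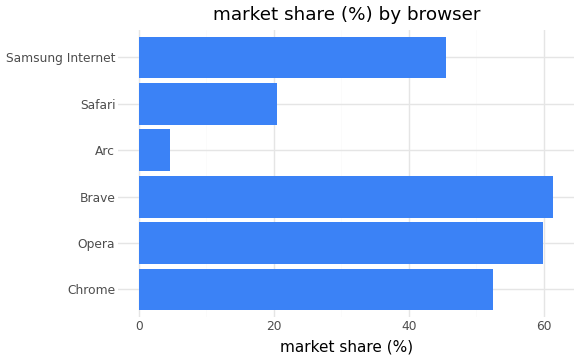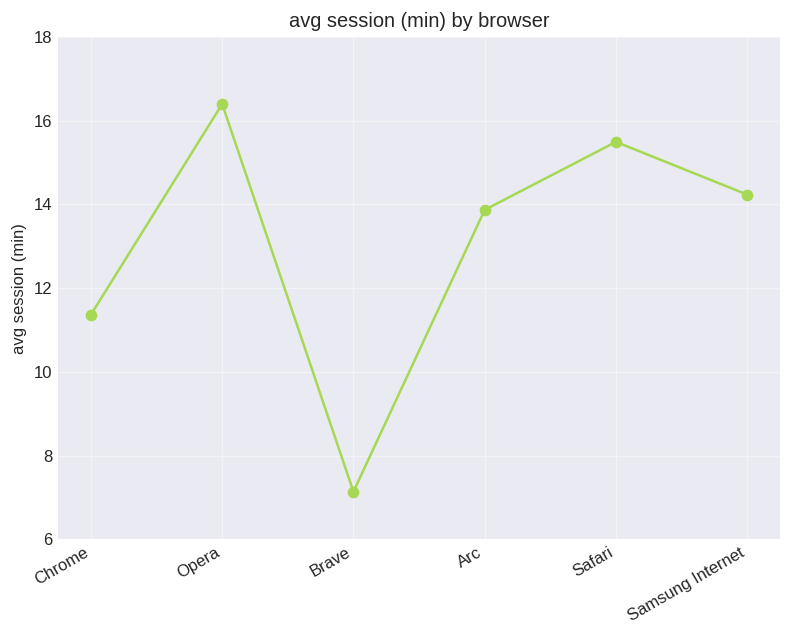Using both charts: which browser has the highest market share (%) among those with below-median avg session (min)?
Chart 2 median avg session (min) ≈ 14; below-median browsers: Chrome, Brave, Arc. Among those, Brave has the highest market share (%) (≈ 60).

Brave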